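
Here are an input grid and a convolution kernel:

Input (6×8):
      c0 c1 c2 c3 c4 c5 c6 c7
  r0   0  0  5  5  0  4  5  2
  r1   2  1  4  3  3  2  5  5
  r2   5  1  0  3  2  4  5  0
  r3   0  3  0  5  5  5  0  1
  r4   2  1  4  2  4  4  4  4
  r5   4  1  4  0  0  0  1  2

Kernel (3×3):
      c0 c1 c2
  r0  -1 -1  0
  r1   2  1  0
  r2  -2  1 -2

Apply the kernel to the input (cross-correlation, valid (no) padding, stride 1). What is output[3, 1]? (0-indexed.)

5

The receptive field on the input at this output position is [3 0 5 / 1 4 2 / 1 4 0]. Elementwise product with the kernel and sum: 3·-1 + 0·-1 + 1·2 + 4·1 + 1·-2 + 4·1 + 0·-2.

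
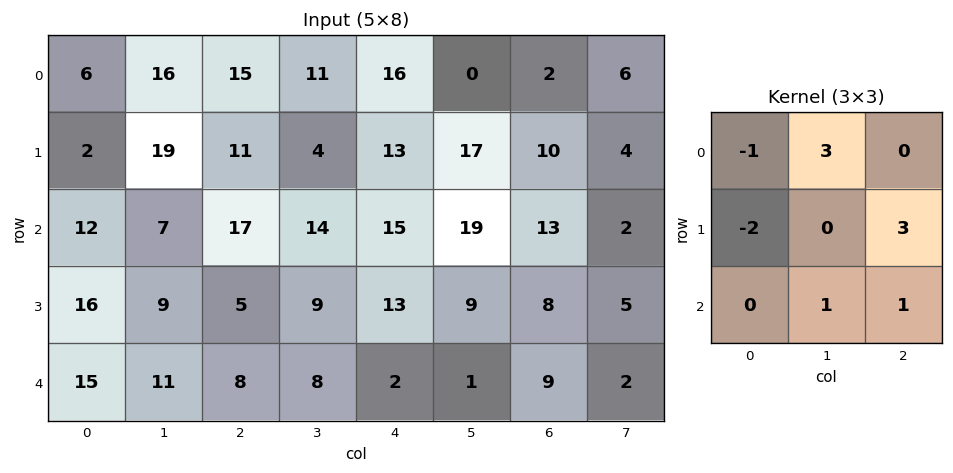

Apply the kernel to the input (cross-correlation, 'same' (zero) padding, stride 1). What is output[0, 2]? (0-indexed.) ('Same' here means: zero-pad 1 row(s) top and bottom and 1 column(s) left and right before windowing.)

16

The receptive field on the zero-padded input at this output position is [0 0 0 / 16 15 11 / 19 11 4]. Elementwise product with the kernel and sum: 0·-1 + 0·3 + 16·-2 + 11·3 + 11·1 + 4·1.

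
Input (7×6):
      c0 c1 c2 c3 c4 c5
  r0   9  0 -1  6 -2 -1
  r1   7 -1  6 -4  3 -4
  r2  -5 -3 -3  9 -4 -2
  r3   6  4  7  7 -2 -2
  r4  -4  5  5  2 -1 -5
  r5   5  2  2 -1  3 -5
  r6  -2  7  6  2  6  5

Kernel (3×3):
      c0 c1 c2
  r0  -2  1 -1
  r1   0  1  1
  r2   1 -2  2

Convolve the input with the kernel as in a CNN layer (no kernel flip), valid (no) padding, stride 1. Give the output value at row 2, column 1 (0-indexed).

The receptive field on the input at this output position is [-3 -3 9 / 4 7 7 / 5 5 2]. Elementwise product with the kernel and sum: -3·-2 + -3·1 + 9·-1 + 7·1 + 7·1 + 5·1 + 5·-2 + 2·2.

7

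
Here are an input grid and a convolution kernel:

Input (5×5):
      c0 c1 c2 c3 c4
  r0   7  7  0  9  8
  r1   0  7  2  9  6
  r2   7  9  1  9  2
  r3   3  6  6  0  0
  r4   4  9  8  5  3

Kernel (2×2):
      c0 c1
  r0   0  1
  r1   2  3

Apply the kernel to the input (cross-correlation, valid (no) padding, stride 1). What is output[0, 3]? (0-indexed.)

44

The receptive field on the input at this output position is [9 8 / 9 6]. Elementwise product with the kernel and sum: 8·1 + 9·2 + 6·3.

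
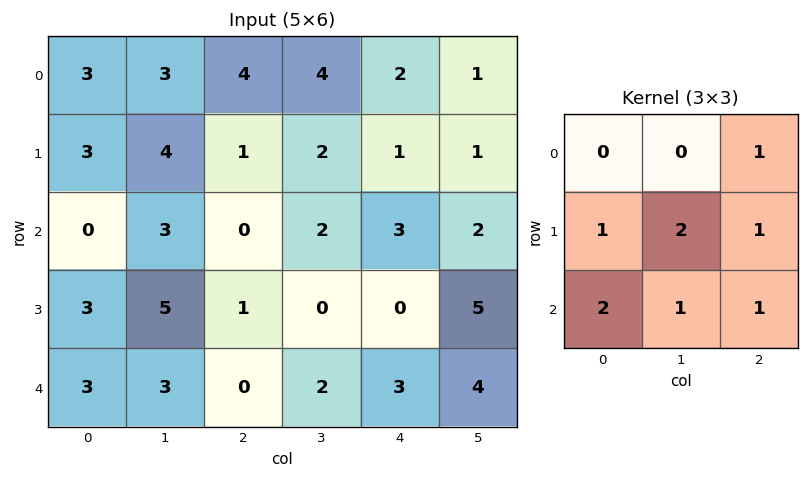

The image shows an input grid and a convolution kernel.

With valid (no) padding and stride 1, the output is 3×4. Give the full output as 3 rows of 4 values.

Output[0,0]: The receptive field on the input at this output position is [3 3 4 / 3 4 1 / 0 3 0]. Elementwise product with the kernel and sum: 4·1 + 3·1 + 4·2 + 1·1 + 0·2 + 3·1 + 0·1.
Output[0,1]: The receptive field on the input at this output position is [3 4 4 / 4 1 2 / 3 0 2]. Elementwise product with the kernel and sum: 4·1 + 4·1 + 1·2 + 2·1 + 3·2 + 0·1 + 2·1.

19 20 13 15
19 18 10 16
23 17 9 18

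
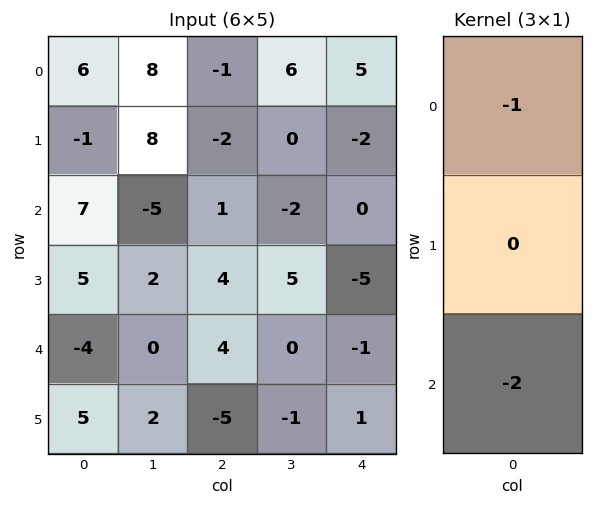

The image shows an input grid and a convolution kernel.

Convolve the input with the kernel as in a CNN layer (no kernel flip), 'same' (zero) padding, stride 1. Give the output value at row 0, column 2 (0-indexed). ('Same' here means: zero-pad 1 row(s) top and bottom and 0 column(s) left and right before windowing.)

4

The receptive field on the zero-padded input at this output position is [0 / -1 / -2]. Elementwise product with the kernel and sum: 0·-1 + -2·-2.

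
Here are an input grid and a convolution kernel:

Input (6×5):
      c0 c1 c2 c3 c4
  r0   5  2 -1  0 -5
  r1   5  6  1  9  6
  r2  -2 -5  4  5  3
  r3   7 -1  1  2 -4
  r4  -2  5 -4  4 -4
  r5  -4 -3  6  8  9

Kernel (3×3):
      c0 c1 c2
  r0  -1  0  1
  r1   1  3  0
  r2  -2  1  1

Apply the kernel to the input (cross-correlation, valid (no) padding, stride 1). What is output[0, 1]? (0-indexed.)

26

The receptive field on the input at this output position is [2 -1 0 / 6 1 9 / -5 4 5]. Elementwise product with the kernel and sum: 2·-1 + 0·1 + 6·1 + 1·3 + -5·-2 + 4·1 + 5·1.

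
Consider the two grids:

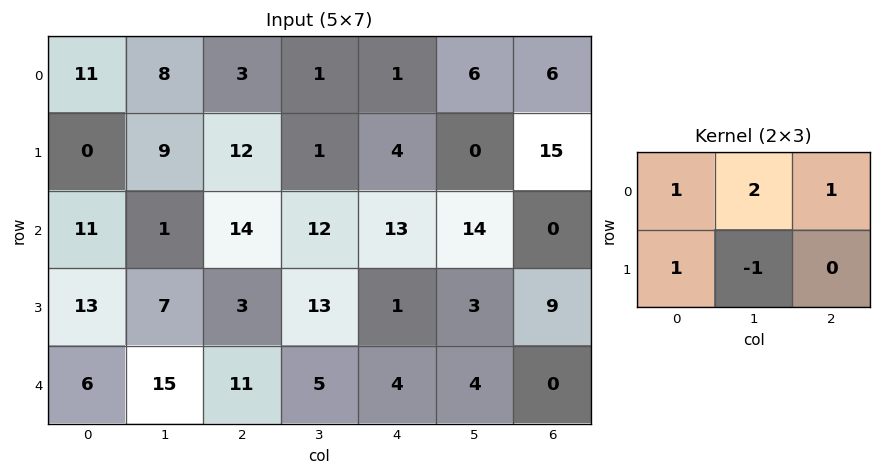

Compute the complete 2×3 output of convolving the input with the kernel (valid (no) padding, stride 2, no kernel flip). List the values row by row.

21 17 23
33 41 39

Output[0,0]: The receptive field on the input at this output position is [11 8 3 / 0 9 12]. Elementwise product with the kernel and sum: 11·1 + 8·2 + 3·1 + 0·1 + 9·-1.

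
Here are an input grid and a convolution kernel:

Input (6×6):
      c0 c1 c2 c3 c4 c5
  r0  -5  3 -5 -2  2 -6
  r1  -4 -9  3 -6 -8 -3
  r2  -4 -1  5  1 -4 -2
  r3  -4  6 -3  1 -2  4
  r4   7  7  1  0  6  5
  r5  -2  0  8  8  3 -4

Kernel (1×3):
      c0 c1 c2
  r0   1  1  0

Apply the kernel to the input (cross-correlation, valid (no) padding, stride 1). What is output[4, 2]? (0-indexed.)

The receptive field on the input at this output position is [1 0 6]. Elementwise product with the kernel and sum: 1·1 + 0·1.

1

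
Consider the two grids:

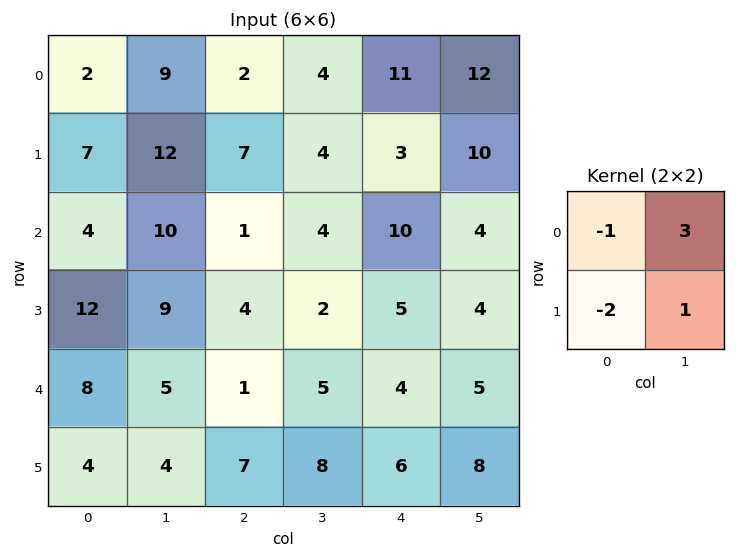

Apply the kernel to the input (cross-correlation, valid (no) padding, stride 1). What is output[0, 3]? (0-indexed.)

The receptive field on the input at this output position is [4 11 / 4 3]. Elementwise product with the kernel and sum: 4·-1 + 11·3 + 4·-2 + 3·1.

24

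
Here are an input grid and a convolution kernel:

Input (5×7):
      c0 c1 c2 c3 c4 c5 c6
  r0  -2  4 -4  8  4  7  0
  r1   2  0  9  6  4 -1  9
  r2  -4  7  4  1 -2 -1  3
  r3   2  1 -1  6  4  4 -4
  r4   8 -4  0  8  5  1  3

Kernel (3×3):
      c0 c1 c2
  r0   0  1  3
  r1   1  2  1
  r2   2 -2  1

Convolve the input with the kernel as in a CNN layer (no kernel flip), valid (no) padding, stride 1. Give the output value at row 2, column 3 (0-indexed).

The receptive field on the input at this output position is [1 -2 -1 / 6 4 4 / 8 5 1]. Elementwise product with the kernel and sum: -2·1 + -1·3 + 6·1 + 4·2 + 4·1 + 8·2 + 5·-2 + 1·1.

20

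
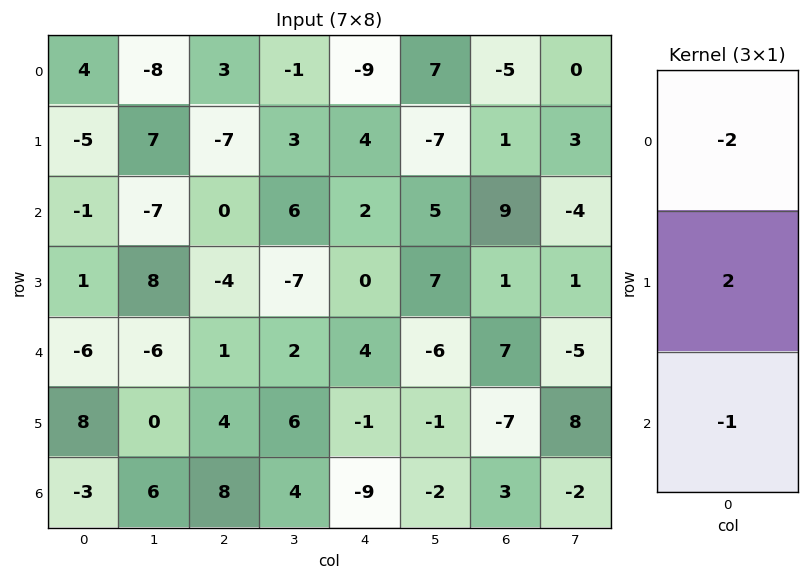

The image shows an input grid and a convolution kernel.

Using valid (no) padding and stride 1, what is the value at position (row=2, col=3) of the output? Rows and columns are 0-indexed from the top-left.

The receptive field on the input at this output position is [6 / -7 / 2]. Elementwise product with the kernel and sum: 6·-2 + -7·2 + 2·-1.

-28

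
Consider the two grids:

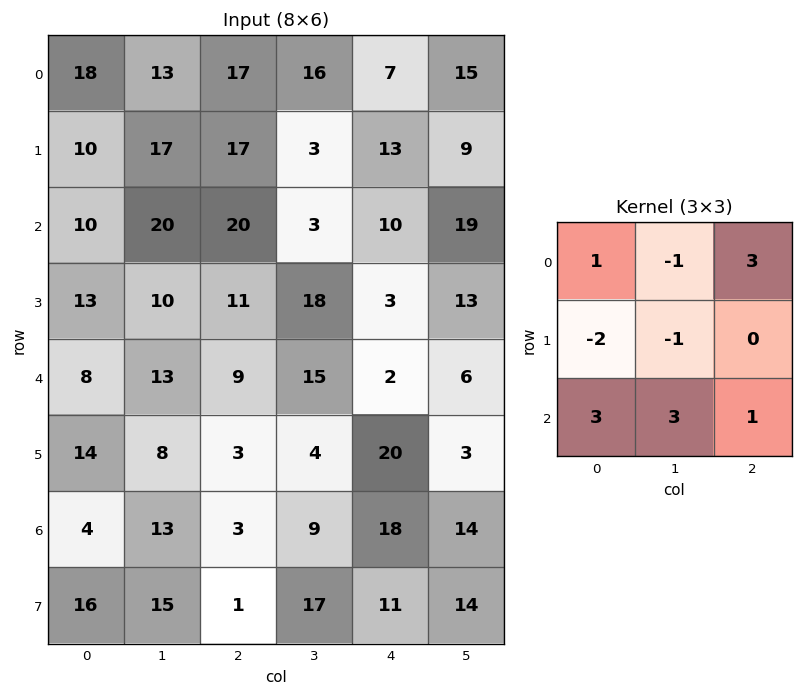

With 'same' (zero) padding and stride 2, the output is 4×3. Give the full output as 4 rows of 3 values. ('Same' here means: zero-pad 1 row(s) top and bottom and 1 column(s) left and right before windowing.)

Output[0,0]: The receptive field on the zero-padded input at this output position is [0 0 0 / 0 18 13 / 0 10 17]. Elementwise product with the kernel and sum: 0·1 + 0·-1 + 0·3 + 0·-2 + 18·-1 + 0·3 + 10·3 + 17·1.

29 62 18
80 30 77
59 55 97
69 53 55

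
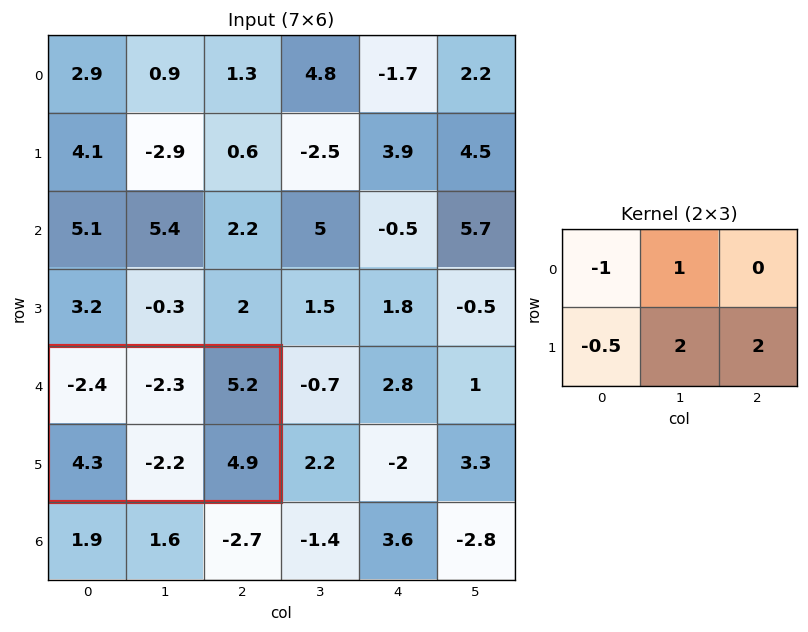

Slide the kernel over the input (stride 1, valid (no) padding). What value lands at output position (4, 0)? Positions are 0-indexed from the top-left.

3.35

The receptive field on the input at this output position is [-2.4 -2.3 5.2 / 4.3 -2.2 4.9]. Elementwise product with the kernel and sum: -2.4·-1 + -2.3·1 + 4.3·-0.5 + -2.2·2 + 4.9·2.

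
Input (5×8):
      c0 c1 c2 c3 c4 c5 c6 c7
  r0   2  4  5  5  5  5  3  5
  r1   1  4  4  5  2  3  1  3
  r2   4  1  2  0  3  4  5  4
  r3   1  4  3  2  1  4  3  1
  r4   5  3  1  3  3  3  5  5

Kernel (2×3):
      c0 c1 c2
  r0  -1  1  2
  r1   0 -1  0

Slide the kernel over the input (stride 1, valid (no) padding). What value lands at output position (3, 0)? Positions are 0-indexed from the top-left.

The receptive field on the input at this output position is [1 4 3 / 5 3 1]. Elementwise product with the kernel and sum: 1·-1 + 4·1 + 3·2 + 3·-1.

6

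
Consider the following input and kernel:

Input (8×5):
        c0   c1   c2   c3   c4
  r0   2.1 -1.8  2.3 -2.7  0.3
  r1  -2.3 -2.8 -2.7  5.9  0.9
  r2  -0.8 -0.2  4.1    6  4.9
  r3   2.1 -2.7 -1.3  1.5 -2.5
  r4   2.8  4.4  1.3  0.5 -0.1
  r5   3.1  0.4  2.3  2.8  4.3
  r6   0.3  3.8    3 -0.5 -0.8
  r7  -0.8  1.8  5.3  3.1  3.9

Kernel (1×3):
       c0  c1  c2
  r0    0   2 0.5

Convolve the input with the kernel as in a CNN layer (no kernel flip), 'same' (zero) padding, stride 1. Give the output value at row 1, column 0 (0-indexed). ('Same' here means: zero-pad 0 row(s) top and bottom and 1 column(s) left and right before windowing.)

-6

The receptive field on the zero-padded input at this output position is [0 -2.3 -2.8]. Elementwise product with the kernel and sum: -2.3·2 + -2.8·0.5.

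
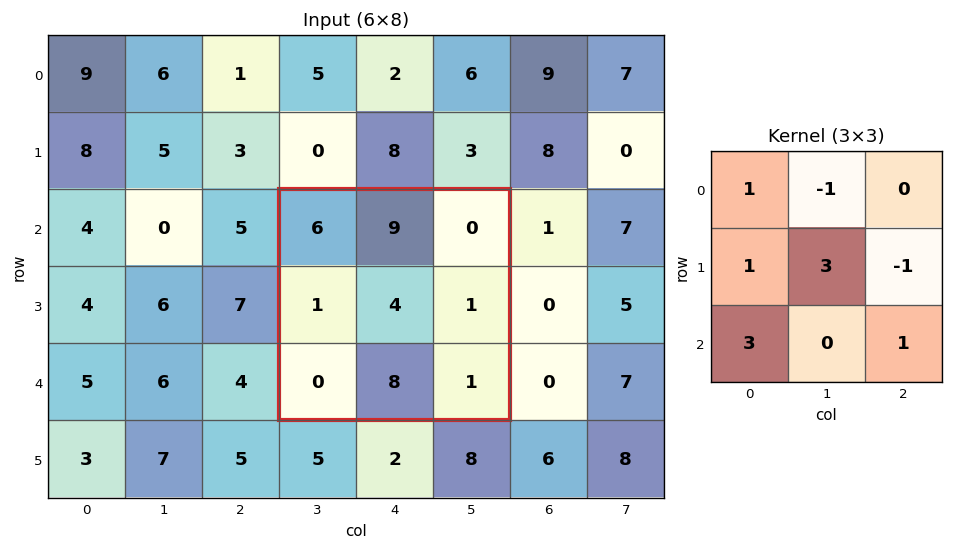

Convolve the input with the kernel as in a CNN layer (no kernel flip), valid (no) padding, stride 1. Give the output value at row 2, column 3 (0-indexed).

The receptive field on the input at this output position is [6 9 0 / 1 4 1 / 0 8 1]. Elementwise product with the kernel and sum: 6·1 + 9·-1 + 1·1 + 4·3 + 1·-1 + 0·3 + 1·1.

10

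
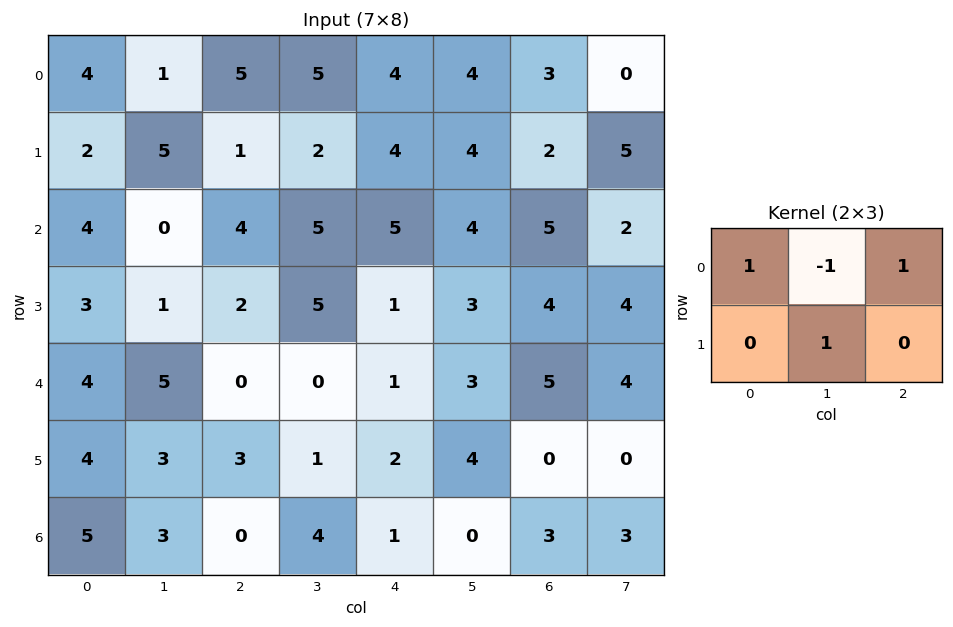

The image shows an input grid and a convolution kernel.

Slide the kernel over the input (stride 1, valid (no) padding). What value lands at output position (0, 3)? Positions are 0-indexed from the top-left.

9

The receptive field on the input at this output position is [5 4 4 / 2 4 4]. Elementwise product with the kernel and sum: 5·1 + 4·-1 + 4·1 + 4·1.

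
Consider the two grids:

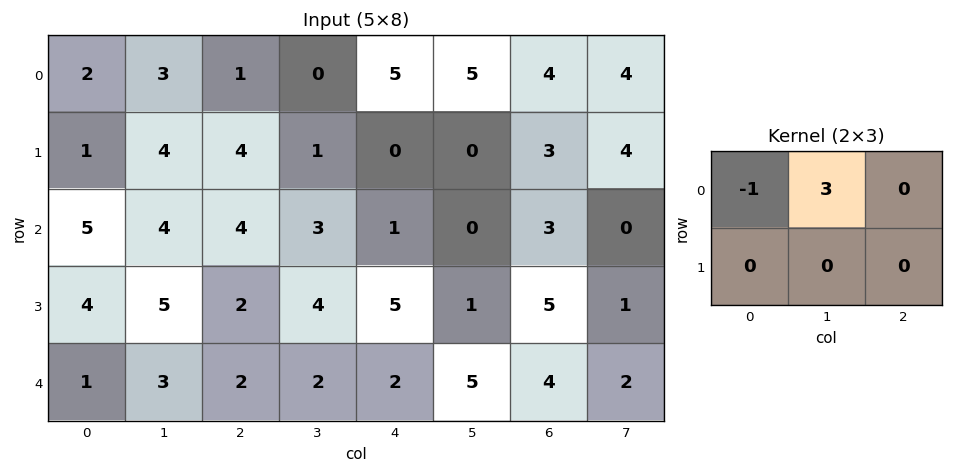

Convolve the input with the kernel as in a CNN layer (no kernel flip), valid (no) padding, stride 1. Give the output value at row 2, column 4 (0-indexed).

The receptive field on the input at this output position is [1 0 3 / 5 1 5]. Elementwise product with the kernel and sum: 1·-1 + 0·3.

-1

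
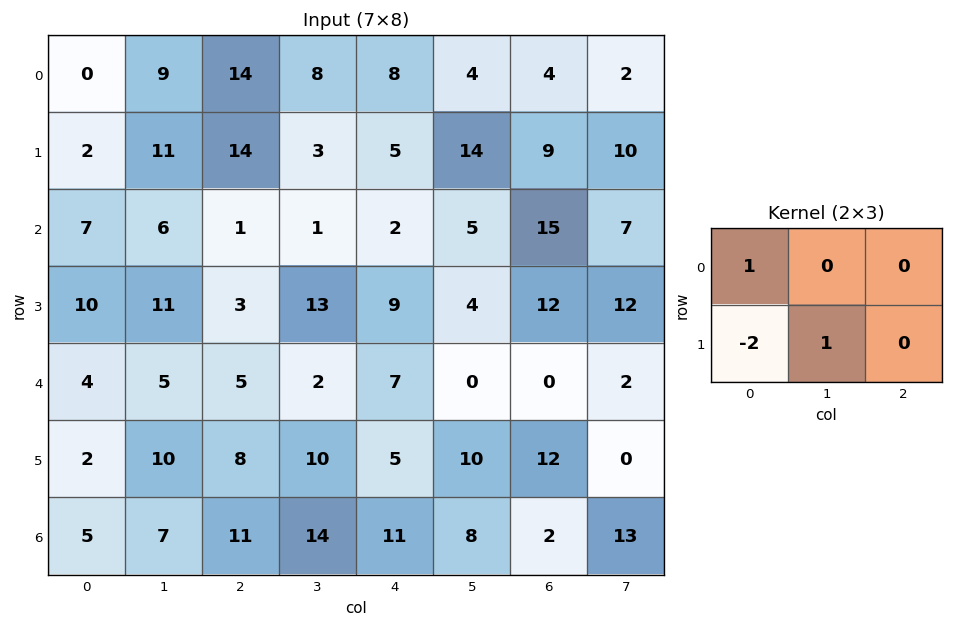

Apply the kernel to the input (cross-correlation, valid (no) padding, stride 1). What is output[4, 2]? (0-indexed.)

The receptive field on the input at this output position is [5 2 7 / 8 10 5]. Elementwise product with the kernel and sum: 5·1 + 8·-2 + 10·1.

-1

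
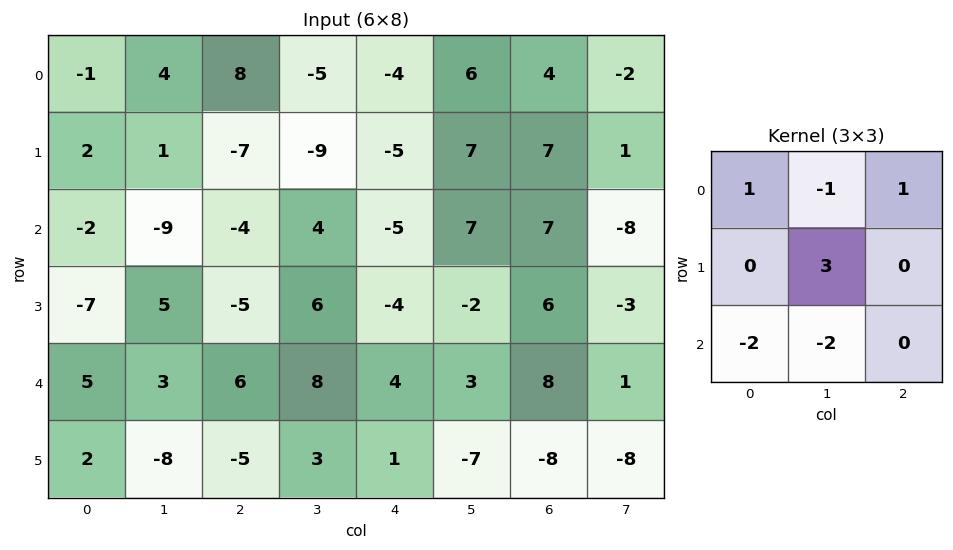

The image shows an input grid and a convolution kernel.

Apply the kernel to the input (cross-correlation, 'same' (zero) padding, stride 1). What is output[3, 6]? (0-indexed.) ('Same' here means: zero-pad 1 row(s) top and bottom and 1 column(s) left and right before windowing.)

-12

The receptive field on the zero-padded input at this output position is [7 7 -8 / -2 6 -3 / 3 8 1]. Elementwise product with the kernel and sum: 7·1 + 7·-1 + -8·1 + 6·3 + 3·-2 + 8·-2.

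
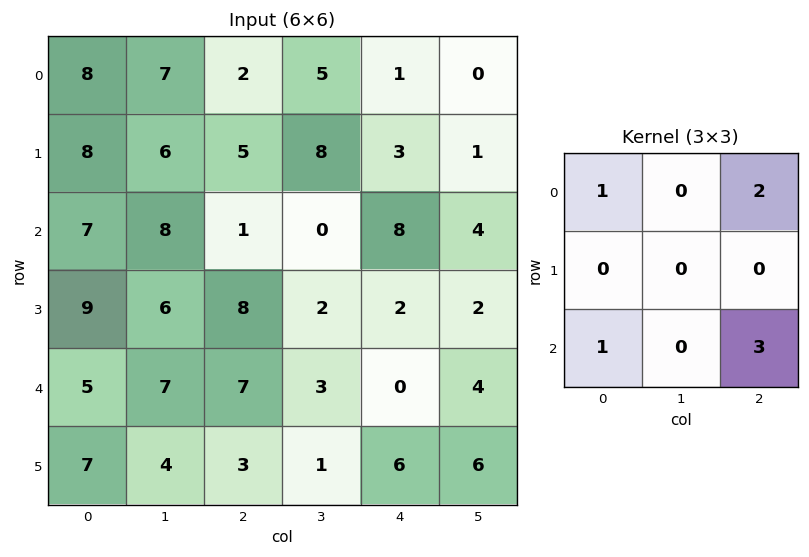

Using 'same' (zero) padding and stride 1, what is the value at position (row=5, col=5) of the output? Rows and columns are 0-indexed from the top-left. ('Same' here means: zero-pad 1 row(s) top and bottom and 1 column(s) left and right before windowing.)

The receptive field on the zero-padded input at this output position is [0 4 0 / 6 6 0 / 0 0 0]. Elementwise product with the kernel and sum: 0·1 + 0·2 + 0·1 + 0·3.

0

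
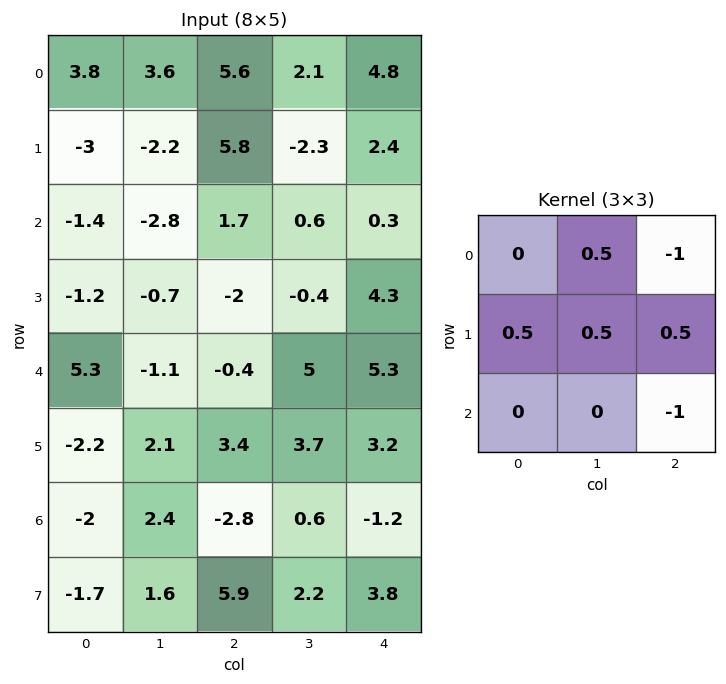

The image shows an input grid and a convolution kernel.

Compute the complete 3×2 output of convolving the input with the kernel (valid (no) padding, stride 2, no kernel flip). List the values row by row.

Output[0,0]: The receptive field on the input at this output position is [3.8 3.6 5.6 / -3 -2.2 5.8 / -1.4 -2.8 1.7]. Elementwise product with the kernel and sum: 3.6·0.5 + 5.6·-1 + -3·0.5 + -2.2·0.5 + 5.8·0.5 + 1.7·-1.

-5.2 -1.1
-4.65 -4.35
4.3 3.55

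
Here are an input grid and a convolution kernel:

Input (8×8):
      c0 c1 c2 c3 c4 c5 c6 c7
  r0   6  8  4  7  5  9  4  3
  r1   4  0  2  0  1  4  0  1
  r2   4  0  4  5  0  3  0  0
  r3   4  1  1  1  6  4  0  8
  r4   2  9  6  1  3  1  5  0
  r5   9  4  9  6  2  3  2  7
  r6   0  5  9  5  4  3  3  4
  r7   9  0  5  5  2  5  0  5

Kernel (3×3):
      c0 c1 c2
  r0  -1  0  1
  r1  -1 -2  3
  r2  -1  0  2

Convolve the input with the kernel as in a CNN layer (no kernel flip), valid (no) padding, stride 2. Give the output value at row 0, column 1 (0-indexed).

The receptive field on the input at this output position is [4 7 5 / 2 0 1 / 4 5 0]. Elementwise product with the kernel and sum: 4·-1 + 5·1 + 2·-1 + 0·-2 + 1·3 + 4·-1 + 0·2.

-2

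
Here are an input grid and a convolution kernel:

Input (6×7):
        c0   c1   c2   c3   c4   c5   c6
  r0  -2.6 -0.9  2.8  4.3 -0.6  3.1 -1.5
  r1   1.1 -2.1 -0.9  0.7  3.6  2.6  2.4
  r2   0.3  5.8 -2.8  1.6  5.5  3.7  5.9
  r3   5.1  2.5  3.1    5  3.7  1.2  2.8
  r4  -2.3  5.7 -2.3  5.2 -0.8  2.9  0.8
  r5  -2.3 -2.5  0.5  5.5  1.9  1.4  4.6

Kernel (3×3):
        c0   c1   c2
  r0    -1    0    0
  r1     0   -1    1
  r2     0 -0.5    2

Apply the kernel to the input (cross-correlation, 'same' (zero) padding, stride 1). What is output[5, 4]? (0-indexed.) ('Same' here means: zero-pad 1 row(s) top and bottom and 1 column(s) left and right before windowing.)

The receptive field on the zero-padded input at this output position is [5.2 -0.8 2.9 / 5.5 1.9 1.4 / 0 0 0]. Elementwise product with the kernel and sum: 5.2·-1 + 1.9·-1 + 1.4·1 + 0·-0.5 + 0·2.

-5.7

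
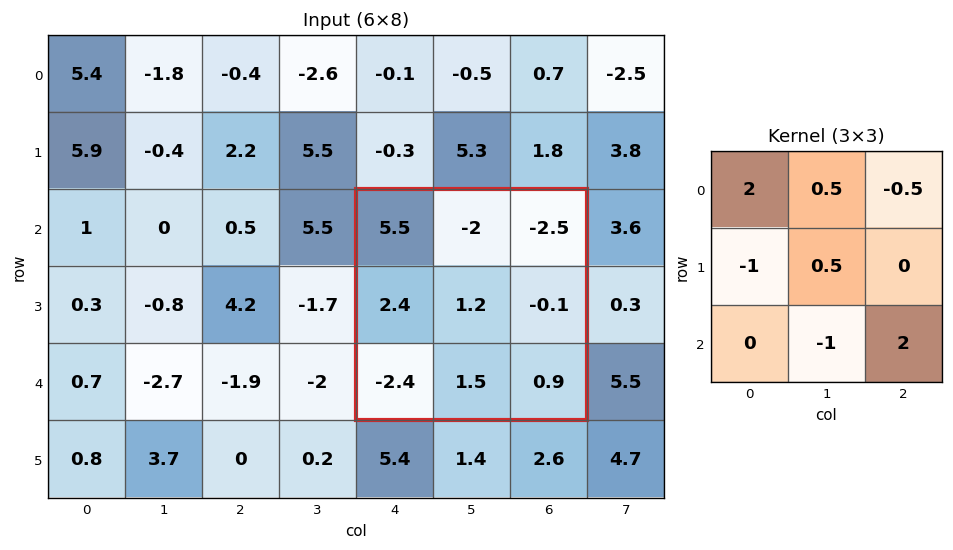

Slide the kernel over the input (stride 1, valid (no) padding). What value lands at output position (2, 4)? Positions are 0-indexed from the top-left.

9.75

The receptive field on the input at this output position is [5.5 -2 -2.5 / 2.4 1.2 -0.1 / -2.4 1.5 0.9]. Elementwise product with the kernel and sum: 5.5·2 + -2·0.5 + -2.5·-0.5 + 2.4·-1 + 1.2·0.5 + 1.5·-1 + 0.9·2.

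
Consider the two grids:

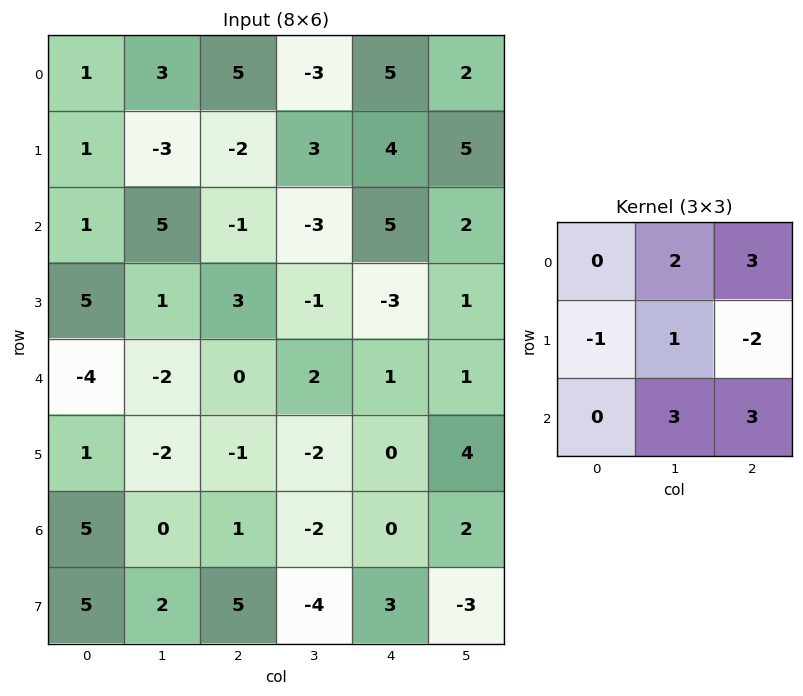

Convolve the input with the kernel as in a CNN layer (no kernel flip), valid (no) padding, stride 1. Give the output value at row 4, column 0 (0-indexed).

The receptive field on the input at this output position is [-4 -2 0 / 1 -2 -1 / 5 0 1]. Elementwise product with the kernel and sum: -2·2 + 0·3 + 1·-1 + -2·1 + -1·-2 + 0·3 + 1·3.

-2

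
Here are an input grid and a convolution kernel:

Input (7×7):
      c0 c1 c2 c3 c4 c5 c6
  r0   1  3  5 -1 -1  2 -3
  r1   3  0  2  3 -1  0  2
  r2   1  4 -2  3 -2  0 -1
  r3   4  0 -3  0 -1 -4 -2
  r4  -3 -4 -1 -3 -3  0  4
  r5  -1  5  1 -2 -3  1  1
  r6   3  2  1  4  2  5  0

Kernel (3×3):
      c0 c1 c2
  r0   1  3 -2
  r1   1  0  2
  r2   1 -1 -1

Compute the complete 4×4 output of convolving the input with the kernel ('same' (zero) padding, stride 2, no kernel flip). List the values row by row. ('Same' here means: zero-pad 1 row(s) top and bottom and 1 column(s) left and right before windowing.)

3 -4 7 0
13 13 8 4
0 -13 2 -10
-9 22 1 9

Output[0,0]: The receptive field on the zero-padded input at this output position is [0 0 0 / 0 1 3 / 0 3 0]. Elementwise product with the kernel and sum: 0·1 + 0·3 + 0·-2 + 0·1 + 3·2 + 0·1 + 3·-1 + 0·-1.
Output[0,1]: The receptive field on the zero-padded input at this output position is [0 0 0 / 3 5 -1 / 0 2 3]. Elementwise product with the kernel and sum: 0·1 + 0·3 + 0·-2 + 3·1 + -1·2 + 0·1 + 2·-1 + 3·-1.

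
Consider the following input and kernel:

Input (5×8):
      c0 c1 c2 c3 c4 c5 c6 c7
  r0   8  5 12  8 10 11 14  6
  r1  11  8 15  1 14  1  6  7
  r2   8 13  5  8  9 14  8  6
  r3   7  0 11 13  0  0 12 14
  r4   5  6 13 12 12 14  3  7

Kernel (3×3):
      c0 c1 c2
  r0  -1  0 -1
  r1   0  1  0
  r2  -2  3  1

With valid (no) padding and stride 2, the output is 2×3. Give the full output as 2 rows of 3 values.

Output[0,0]: The receptive field on the input at this output position is [8 5 12 / 11 8 15 / 8 13 5]. Elementwise product with the kernel and sum: 8·-1 + 12·-1 + 8·1 + 8·-2 + 13·3 + 5·1.
Output[0,1]: The receptive field on the input at this output position is [12 8 10 / 15 1 14 / 5 8 9]. Elementwise product with the kernel and sum: 12·-1 + 10·-1 + 1·1 + 5·-2 + 8·3 + 9·1.

16 2 9
8 21 4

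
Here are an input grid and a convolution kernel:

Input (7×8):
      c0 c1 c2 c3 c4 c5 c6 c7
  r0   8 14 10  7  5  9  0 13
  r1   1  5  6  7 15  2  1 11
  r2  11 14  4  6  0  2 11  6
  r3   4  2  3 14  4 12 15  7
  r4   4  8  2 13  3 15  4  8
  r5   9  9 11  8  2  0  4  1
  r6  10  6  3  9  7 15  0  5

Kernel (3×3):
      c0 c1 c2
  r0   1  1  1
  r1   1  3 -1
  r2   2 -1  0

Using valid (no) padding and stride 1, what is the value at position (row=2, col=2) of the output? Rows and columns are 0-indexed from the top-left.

The receptive field on the input at this output position is [4 6 0 / 3 14 4 / 2 13 3]. Elementwise product with the kernel and sum: 4·1 + 6·1 + 0·1 + 3·1 + 14·3 + 4·-1 + 2·2 + 13·-1.

42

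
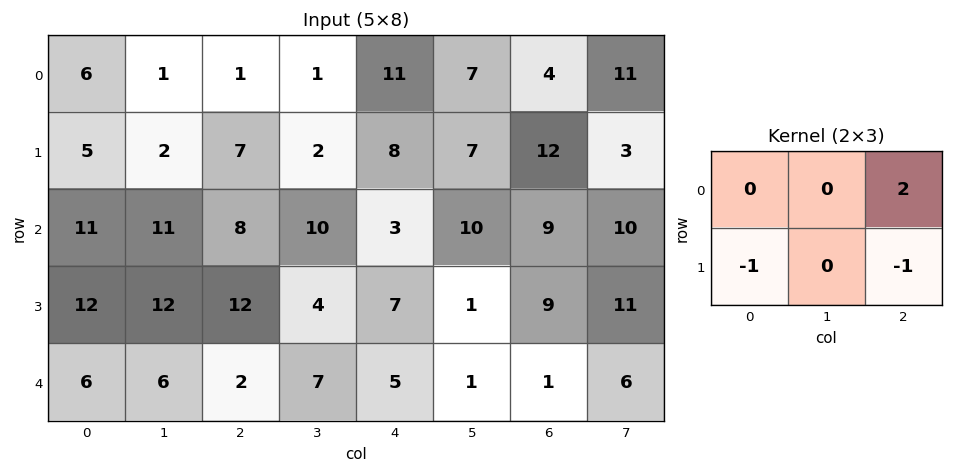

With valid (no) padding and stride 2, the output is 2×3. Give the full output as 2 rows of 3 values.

-10 7 -12
-8 -13 2

Output[0,0]: The receptive field on the input at this output position is [6 1 1 / 5 2 7]. Elementwise product with the kernel and sum: 1·2 + 5·-1 + 7·-1.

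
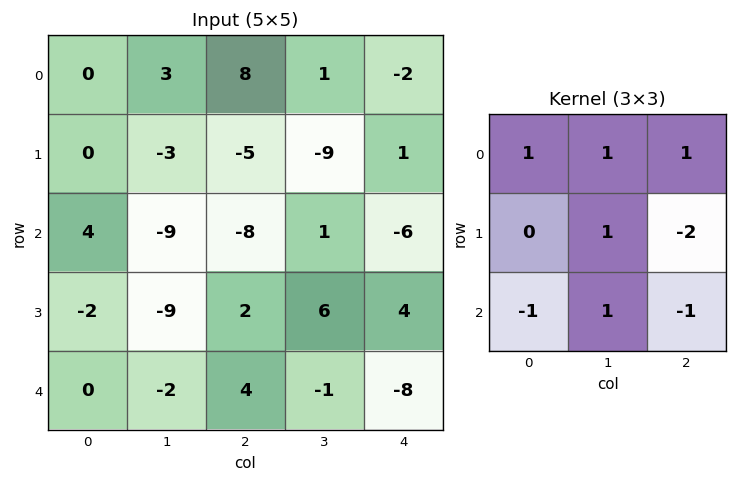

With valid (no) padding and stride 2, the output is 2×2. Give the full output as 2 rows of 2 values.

Output[0,0]: The receptive field on the input at this output position is [0 3 8 / 0 -3 -5 / 4 -9 -8]. Elementwise product with the kernel and sum: 0·1 + 3·1 + 8·1 + -3·1 + -5·-2 + 4·-1 + -9·1 + -8·-1.

13 11
-32 -12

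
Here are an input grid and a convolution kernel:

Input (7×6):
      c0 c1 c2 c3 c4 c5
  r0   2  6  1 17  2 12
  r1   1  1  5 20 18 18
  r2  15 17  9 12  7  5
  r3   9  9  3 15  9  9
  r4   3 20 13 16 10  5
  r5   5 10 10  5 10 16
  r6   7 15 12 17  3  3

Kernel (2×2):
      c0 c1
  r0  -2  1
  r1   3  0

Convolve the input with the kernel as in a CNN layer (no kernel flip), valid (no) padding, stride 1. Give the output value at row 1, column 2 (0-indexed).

The receptive field on the input at this output position is [5 20 / 9 12]. Elementwise product with the kernel and sum: 5·-2 + 20·1 + 9·3.

37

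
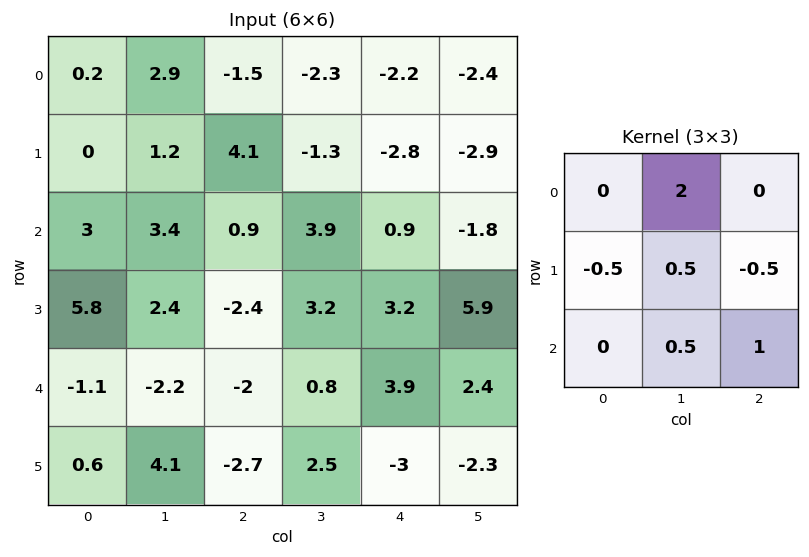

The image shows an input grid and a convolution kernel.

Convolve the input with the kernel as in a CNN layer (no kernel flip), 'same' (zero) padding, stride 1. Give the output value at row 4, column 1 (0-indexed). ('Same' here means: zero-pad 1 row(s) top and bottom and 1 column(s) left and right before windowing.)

The receptive field on the zero-padded input at this output position is [5.8 2.4 -2.4 / -1.1 -2.2 -2 / 0.6 4.1 -2.7]. Elementwise product with the kernel and sum: 2.4·2 + -1.1·-0.5 + -2.2·0.5 + -2·-0.5 + 4.1·0.5 + -2.7·1.

4.6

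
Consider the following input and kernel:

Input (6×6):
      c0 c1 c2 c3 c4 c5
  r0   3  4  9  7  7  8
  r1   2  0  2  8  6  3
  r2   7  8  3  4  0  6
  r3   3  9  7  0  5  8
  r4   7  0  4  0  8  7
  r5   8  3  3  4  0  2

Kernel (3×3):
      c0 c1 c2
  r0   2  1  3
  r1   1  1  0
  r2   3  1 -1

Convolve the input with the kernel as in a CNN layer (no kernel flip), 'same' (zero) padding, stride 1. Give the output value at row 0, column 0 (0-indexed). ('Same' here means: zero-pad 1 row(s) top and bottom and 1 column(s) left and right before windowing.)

5

The receptive field on the zero-padded input at this output position is [0 0 0 / 0 3 4 / 0 2 0]. Elementwise product with the kernel and sum: 0·2 + 0·1 + 0·3 + 0·1 + 3·1 + 0·3 + 2·1 + 0·-1.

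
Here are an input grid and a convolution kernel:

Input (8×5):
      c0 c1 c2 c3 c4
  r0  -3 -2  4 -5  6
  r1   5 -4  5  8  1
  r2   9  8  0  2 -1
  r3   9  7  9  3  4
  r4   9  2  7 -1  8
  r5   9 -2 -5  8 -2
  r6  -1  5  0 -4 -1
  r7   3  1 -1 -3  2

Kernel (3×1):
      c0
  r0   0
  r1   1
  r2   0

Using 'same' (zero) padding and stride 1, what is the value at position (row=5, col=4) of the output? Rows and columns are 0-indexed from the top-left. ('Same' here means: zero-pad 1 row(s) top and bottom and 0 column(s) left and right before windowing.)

-2

The receptive field on the zero-padded input at this output position is [8 / -2 / -1]. Elementwise product with the kernel and sum: -2·1.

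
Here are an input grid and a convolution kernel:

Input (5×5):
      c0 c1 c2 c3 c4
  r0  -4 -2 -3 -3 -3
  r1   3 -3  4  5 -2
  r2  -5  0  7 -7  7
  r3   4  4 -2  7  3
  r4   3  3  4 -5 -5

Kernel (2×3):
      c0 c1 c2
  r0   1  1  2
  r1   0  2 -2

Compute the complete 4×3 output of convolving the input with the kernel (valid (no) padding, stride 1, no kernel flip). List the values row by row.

Output[0,0]: The receptive field on the input at this output position is [-4 -2 -3 / 3 -3 4]. Elementwise product with the kernel and sum: -4·1 + -2·1 + -3·2 + -3·2 + 4·-2.

-26 -13 2
-6 39 -23
21 -25 22
2 34 11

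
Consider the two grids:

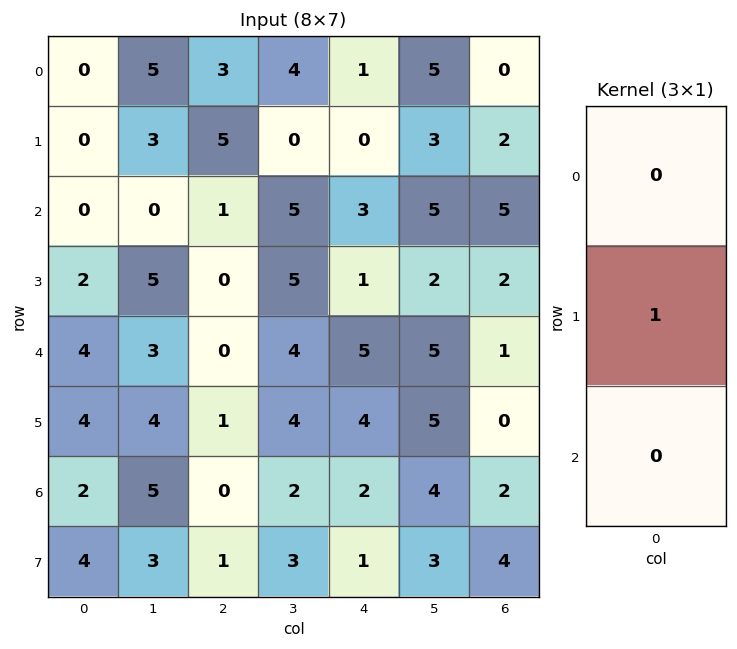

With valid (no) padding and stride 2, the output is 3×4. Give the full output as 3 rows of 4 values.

0 5 0 2
2 0 1 2
4 1 4 0

Output[0,0]: The receptive field on the input at this output position is [0 / 0 / 0]. Elementwise product with the kernel and sum: 0·1.
Output[0,1]: The receptive field on the input at this output position is [3 / 5 / 1]. Elementwise product with the kernel and sum: 5·1.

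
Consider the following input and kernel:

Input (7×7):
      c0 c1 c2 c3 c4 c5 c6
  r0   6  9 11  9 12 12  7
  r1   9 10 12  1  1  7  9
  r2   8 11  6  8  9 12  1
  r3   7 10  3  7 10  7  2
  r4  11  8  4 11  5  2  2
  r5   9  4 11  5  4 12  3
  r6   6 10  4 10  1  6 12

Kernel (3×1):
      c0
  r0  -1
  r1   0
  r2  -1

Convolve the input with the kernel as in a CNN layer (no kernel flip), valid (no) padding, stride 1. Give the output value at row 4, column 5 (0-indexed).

-8

The receptive field on the input at this output position is [2 / 12 / 6]. Elementwise product with the kernel and sum: 2·-1 + 6·-1.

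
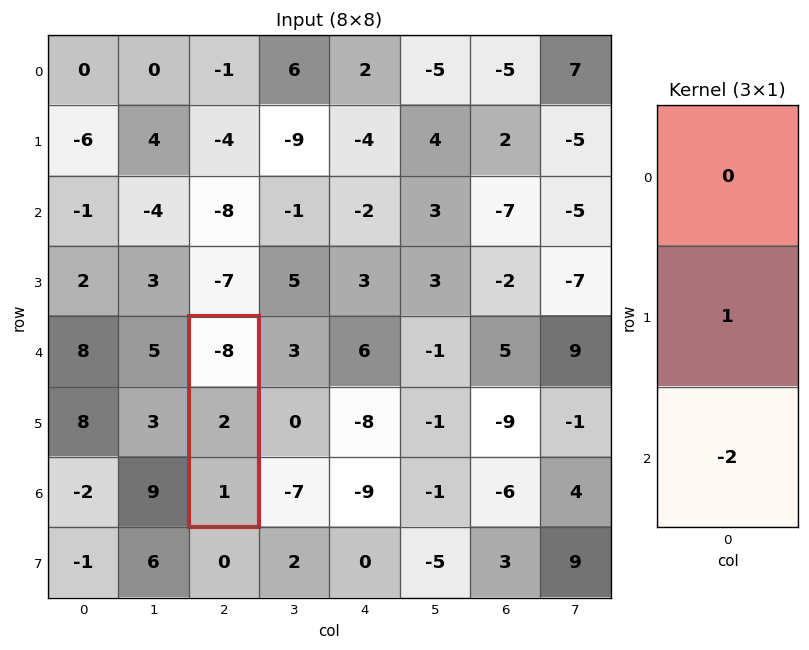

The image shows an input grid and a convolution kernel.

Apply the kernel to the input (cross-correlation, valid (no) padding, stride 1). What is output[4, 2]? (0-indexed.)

The receptive field on the input at this output position is [-8 / 2 / 1]. Elementwise product with the kernel and sum: 2·1 + 1·-2.

0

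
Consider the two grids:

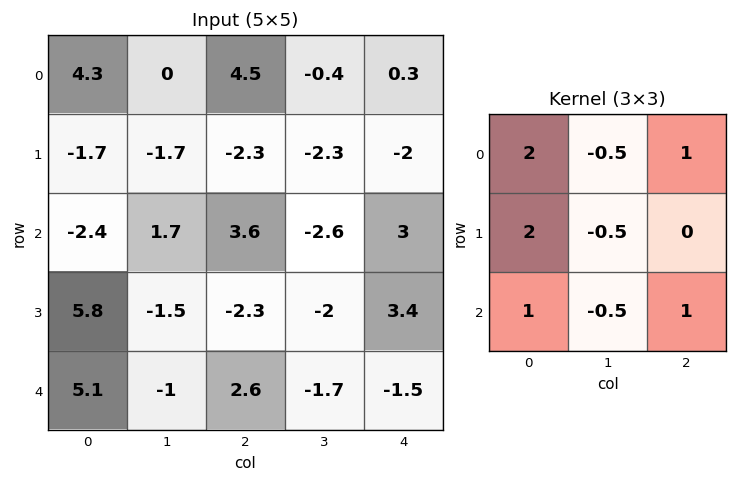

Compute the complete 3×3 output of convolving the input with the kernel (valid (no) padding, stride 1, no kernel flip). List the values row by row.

Output[0,0]: The receptive field on the input at this output position is [4.3 0 4.5 / -1.7 -1.7 -2.3 / -2.4 1.7 3.6]. Elementwise product with the kernel and sum: 4.3·2 + 0·-0.5 + 4.5·1 + -1.7·2 + -1.7·-0.5 + -2.4·1 + 1.7·-0.5 + 3.6·1.

10.9 -7.6 13.95
-6.25 -5.3 5.15
18.5 -6.85 9.85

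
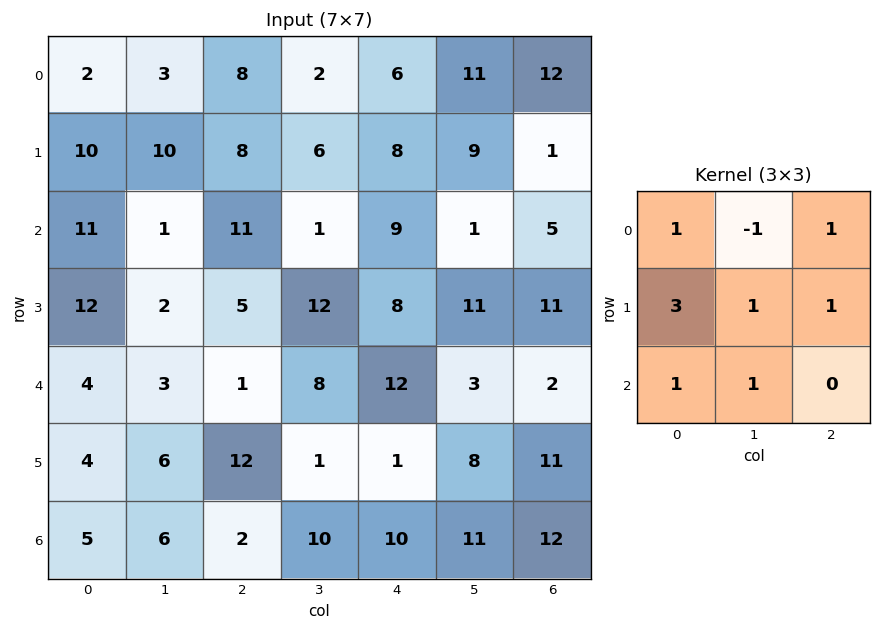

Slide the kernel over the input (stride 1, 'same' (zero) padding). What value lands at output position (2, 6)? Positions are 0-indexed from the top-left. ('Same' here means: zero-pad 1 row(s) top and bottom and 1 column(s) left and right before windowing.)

The receptive field on the zero-padded input at this output position is [9 1 0 / 1 5 0 / 11 11 0]. Elementwise product with the kernel and sum: 9·1 + 1·-1 + 0·1 + 1·3 + 5·1 + 0·1 + 11·1 + 11·1.

38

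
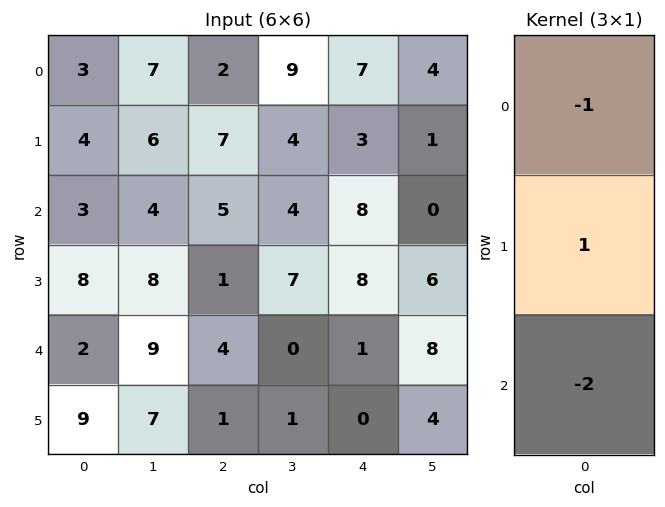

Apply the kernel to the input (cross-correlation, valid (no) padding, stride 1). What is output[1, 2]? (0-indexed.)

-4

The receptive field on the input at this output position is [7 / 5 / 1]. Elementwise product with the kernel and sum: 7·-1 + 5·1 + 1·-2.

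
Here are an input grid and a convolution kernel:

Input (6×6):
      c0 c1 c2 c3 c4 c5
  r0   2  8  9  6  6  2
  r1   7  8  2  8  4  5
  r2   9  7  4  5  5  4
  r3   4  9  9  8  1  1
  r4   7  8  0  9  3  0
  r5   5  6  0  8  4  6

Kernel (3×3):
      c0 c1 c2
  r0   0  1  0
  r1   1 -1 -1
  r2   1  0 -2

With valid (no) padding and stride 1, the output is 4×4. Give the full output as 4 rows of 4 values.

Output[0,0]: The receptive field on the input at this output position is [2 8 9 / 7 8 2 / 9 7 4]. Elementwise product with the kernel and sum: 8·1 + 7·1 + 8·-1 + 2·-1 + 9·1 + 4·-2.
Output[0,1]: The receptive field on the input at this output position is [8 9 6 / 8 2 8 / 7 4 5]. Elementwise product with the kernel and sum: 9·1 + 8·1 + 2·-1 + 8·-1 + 7·1 + 5·-2.

6 4 -10 2
-8 -7 9 6
0 -14 -1 20
13 -2 -12 3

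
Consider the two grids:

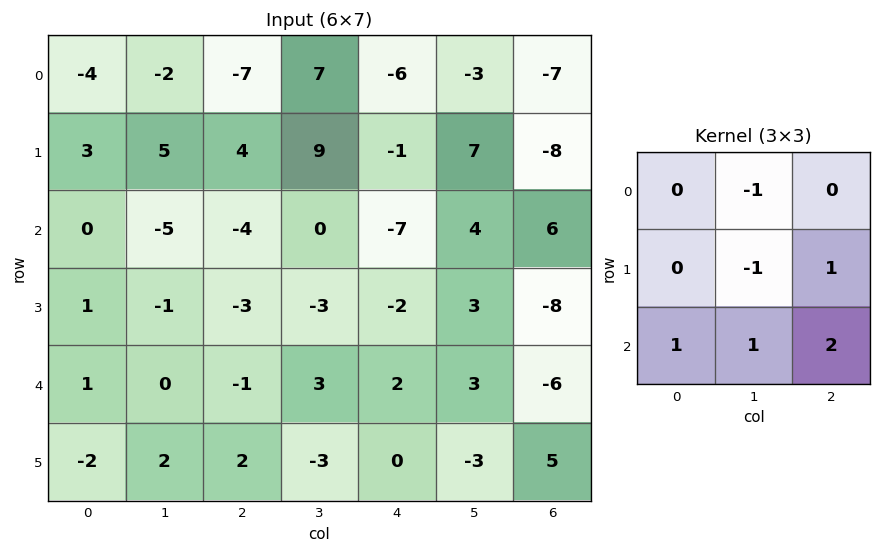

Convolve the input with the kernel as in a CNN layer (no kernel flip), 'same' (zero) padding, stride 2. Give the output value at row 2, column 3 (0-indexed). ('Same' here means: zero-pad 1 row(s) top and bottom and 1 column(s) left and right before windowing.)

The receptive field on the zero-padded input at this output position is [3 -8 0 / 3 -6 0 / -3 5 0]. Elementwise product with the kernel and sum: -8·-1 + -6·-1 + 0·1 + -3·1 + 5·1 + 0·2.

16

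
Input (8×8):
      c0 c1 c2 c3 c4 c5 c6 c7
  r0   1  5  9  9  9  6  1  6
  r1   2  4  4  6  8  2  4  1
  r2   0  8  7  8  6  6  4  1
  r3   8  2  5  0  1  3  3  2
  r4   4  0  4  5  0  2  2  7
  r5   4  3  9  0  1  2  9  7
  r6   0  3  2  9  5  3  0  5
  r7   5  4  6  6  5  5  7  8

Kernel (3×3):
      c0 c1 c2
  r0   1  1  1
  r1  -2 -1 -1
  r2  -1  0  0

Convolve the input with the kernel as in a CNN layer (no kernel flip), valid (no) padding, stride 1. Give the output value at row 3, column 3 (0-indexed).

The receptive field on the input at this output position is [0 1 3 / 5 0 2 / 0 1 2]. Elementwise product with the kernel and sum: 0·1 + 1·1 + 3·1 + 5·-2 + 0·-1 + 2·-1 + 0·-1.

-8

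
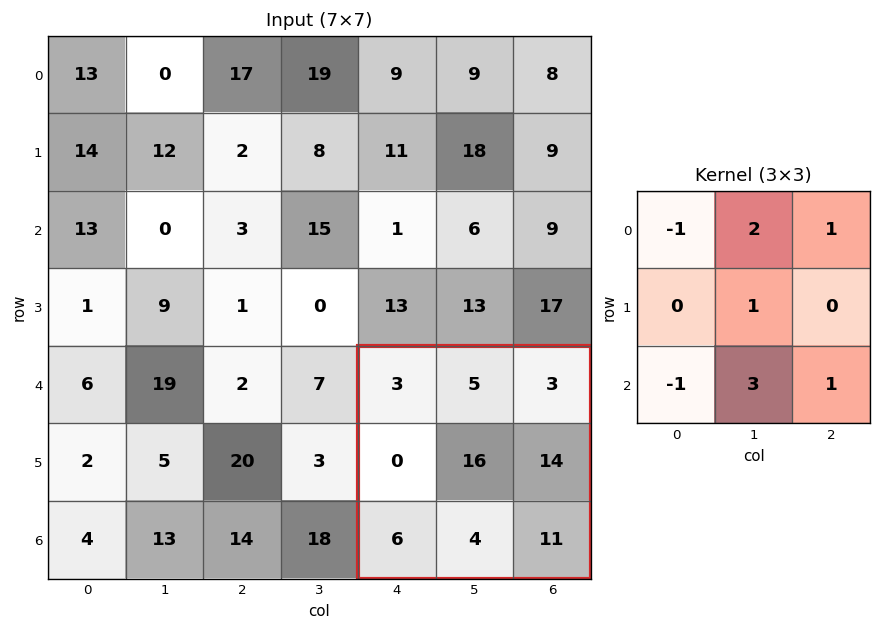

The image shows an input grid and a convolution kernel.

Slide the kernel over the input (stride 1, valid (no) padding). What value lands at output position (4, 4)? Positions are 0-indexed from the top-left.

The receptive field on the input at this output position is [3 5 3 / 0 16 14 / 6 4 11]. Elementwise product with the kernel and sum: 3·-1 + 5·2 + 3·1 + 16·1 + 6·-1 + 4·3 + 11·1.

43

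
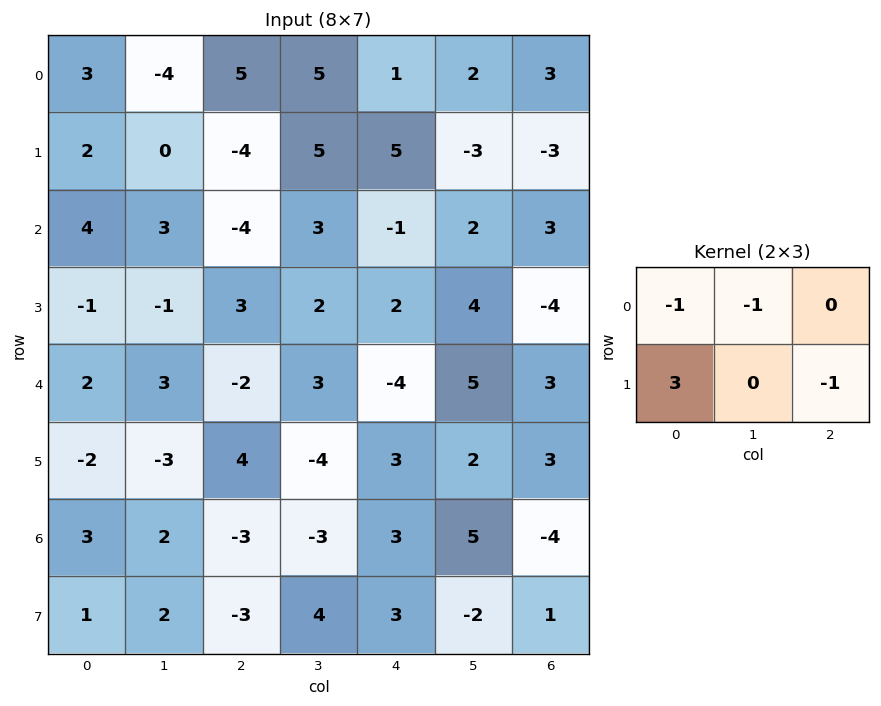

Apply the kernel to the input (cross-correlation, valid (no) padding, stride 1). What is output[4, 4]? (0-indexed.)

The receptive field on the input at this output position is [-4 5 3 / 3 2 3]. Elementwise product with the kernel and sum: -4·-1 + 5·-1 + 3·3 + 3·-1.

5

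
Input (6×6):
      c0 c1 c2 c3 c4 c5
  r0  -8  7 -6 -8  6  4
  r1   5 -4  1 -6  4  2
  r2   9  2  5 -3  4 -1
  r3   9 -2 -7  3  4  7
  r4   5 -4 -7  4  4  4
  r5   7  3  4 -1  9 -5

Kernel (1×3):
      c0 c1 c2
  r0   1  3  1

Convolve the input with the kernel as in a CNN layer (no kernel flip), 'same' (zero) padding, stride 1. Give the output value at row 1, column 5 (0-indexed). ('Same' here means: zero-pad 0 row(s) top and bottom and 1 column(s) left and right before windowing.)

10

The receptive field on the zero-padded input at this output position is [4 2 0]. Elementwise product with the kernel and sum: 4·1 + 2·3 + 0·1.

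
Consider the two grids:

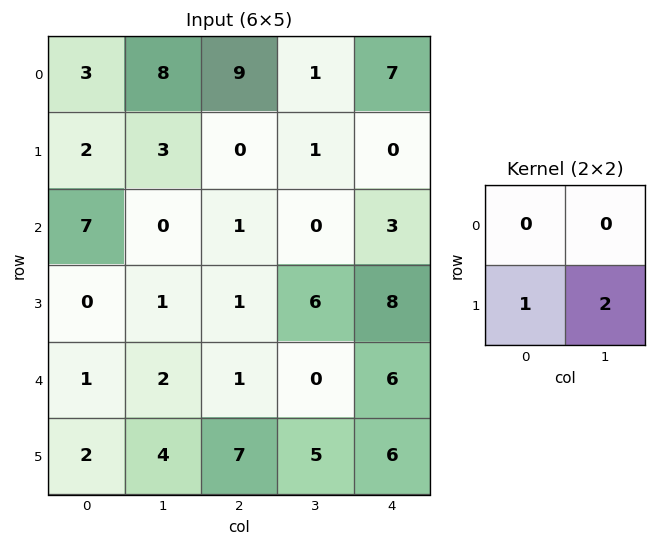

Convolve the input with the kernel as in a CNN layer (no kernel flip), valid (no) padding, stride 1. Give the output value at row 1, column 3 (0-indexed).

6

The receptive field on the input at this output position is [1 0 / 0 3]. Elementwise product with the kernel and sum: 0·1 + 3·2.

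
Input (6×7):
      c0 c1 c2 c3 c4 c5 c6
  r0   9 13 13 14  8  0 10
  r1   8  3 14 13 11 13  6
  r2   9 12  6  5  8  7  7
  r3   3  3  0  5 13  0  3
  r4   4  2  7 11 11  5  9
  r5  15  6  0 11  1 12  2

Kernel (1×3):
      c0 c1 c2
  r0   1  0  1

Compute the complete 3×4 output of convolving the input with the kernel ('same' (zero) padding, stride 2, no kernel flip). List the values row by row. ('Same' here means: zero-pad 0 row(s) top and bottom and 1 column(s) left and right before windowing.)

13 27 14 0
12 17 12 7
2 13 16 5

Output[0,0]: The receptive field on the zero-padded input at this output position is [0 9 13]. Elementwise product with the kernel and sum: 0·1 + 13·1.
Output[0,1]: The receptive field on the zero-padded input at this output position is [13 13 14]. Elementwise product with the kernel and sum: 13·1 + 14·1.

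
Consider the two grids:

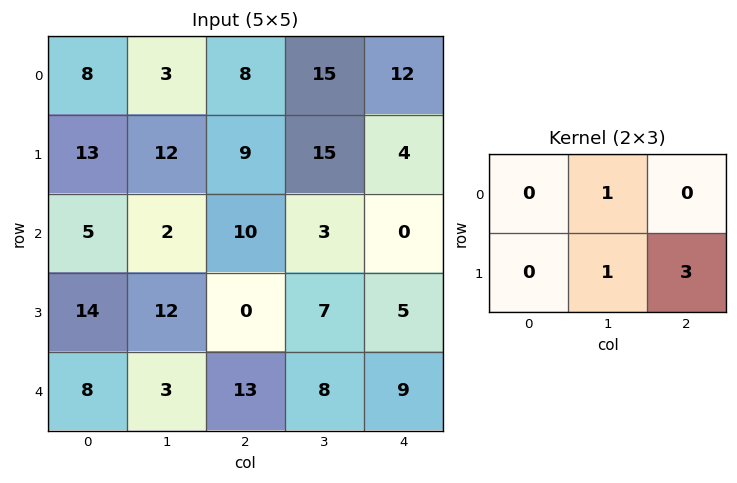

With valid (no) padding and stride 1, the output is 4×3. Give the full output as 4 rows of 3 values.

Output[0,0]: The receptive field on the input at this output position is [8 3 8 / 13 12 9]. Elementwise product with the kernel and sum: 3·1 + 12·1 + 9·3.

42 62 42
44 28 18
14 31 25
54 37 42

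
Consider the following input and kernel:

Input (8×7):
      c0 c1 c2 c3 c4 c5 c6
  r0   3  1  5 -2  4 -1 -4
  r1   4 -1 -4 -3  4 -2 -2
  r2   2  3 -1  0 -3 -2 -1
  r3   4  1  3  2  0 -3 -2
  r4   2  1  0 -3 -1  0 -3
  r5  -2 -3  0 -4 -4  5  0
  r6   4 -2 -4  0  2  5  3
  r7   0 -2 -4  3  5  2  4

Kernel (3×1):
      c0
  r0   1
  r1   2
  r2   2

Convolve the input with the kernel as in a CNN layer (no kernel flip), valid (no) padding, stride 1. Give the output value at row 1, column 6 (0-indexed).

The receptive field on the input at this output position is [-2 / -1 / -2]. Elementwise product with the kernel and sum: -2·1 + -1·2 + -2·2.

-8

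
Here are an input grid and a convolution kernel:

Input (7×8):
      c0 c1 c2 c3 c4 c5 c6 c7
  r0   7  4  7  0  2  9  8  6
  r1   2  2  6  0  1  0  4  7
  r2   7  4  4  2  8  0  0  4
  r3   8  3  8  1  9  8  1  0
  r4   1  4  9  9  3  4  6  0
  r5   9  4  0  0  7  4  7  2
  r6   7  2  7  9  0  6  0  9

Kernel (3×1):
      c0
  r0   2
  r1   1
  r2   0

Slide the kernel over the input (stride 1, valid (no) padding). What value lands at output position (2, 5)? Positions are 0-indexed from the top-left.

The receptive field on the input at this output position is [0 / 8 / 4]. Elementwise product with the kernel and sum: 0·2 + 8·1.

8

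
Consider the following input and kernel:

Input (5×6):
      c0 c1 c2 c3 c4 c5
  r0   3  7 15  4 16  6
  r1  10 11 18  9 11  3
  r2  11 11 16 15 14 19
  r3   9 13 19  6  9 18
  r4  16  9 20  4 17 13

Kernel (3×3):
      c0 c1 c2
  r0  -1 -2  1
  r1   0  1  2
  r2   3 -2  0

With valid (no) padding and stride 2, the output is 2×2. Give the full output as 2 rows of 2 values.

Output[0,0]: The receptive field on the input at this output position is [3 7 15 / 10 11 18 / 11 11 16]. Elementwise product with the kernel and sum: 3·-1 + 7·-2 + 15·1 + 11·1 + 18·2 + 11·3 + 11·-2.

56 42
64 44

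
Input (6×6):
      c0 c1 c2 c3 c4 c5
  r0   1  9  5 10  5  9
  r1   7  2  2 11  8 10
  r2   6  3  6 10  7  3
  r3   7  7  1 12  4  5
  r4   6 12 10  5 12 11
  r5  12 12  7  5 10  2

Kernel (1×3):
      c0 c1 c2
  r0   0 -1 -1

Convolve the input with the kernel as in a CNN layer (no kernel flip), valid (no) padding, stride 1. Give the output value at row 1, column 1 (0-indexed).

The receptive field on the input at this output position is [2 2 11]. Elementwise product with the kernel and sum: 2·-1 + 11·-1.

-13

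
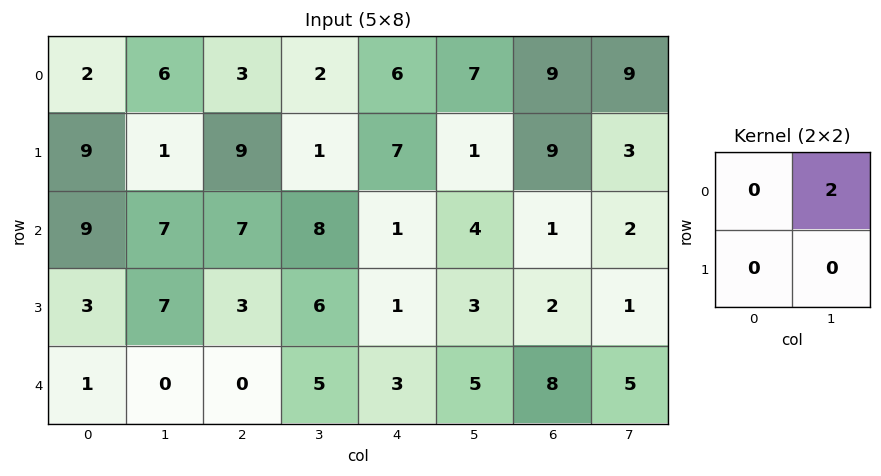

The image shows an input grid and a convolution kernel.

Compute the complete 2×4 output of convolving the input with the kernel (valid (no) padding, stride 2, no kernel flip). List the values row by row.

12 4 14 18
14 16 8 4

Output[0,0]: The receptive field on the input at this output position is [2 6 / 9 1]. Elementwise product with the kernel and sum: 6·2.
Output[0,1]: The receptive field on the input at this output position is [3 2 / 9 1]. Elementwise product with the kernel and sum: 2·2.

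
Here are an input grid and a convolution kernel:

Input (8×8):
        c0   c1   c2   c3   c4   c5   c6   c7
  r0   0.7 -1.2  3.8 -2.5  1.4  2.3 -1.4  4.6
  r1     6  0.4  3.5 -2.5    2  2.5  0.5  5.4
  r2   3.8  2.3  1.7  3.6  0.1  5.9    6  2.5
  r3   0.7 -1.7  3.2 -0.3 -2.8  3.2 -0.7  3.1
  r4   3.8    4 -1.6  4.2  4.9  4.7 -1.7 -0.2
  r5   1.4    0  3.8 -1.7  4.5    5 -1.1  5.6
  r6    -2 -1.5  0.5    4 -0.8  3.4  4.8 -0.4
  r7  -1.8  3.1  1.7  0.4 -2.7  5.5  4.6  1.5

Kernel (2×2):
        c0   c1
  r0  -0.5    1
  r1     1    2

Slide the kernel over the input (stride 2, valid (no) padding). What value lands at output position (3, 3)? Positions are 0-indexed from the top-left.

The receptive field on the input at this output position is [4.8 -0.4 / 4.6 1.5]. Elementwise product with the kernel and sum: 4.8·-0.5 + -0.4·1 + 4.6·1 + 1.5·2.

4.8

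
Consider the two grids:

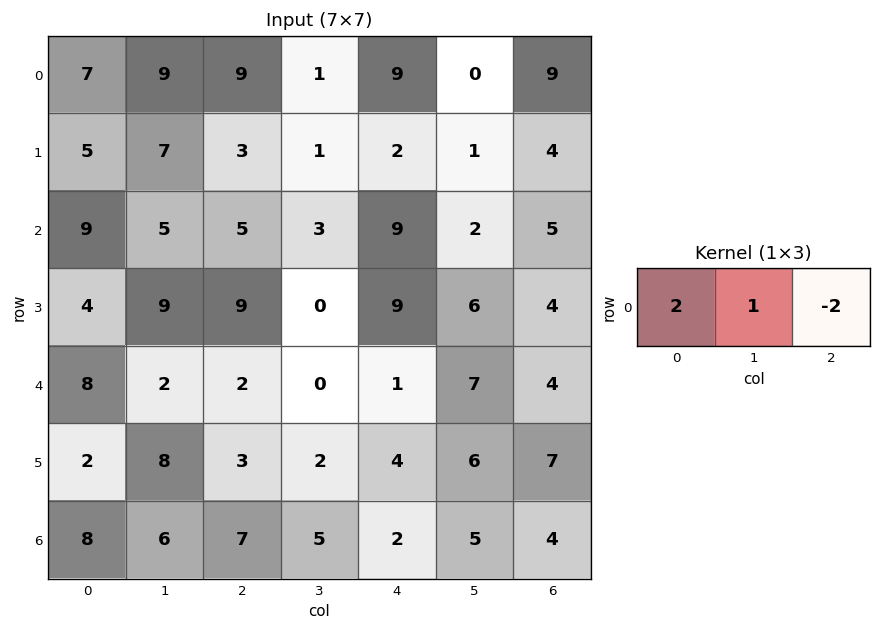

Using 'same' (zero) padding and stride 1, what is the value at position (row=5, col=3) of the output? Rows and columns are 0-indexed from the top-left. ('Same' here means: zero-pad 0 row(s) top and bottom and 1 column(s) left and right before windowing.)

0

The receptive field on the zero-padded input at this output position is [3 2 4]. Elementwise product with the kernel and sum: 3·2 + 2·1 + 4·-2.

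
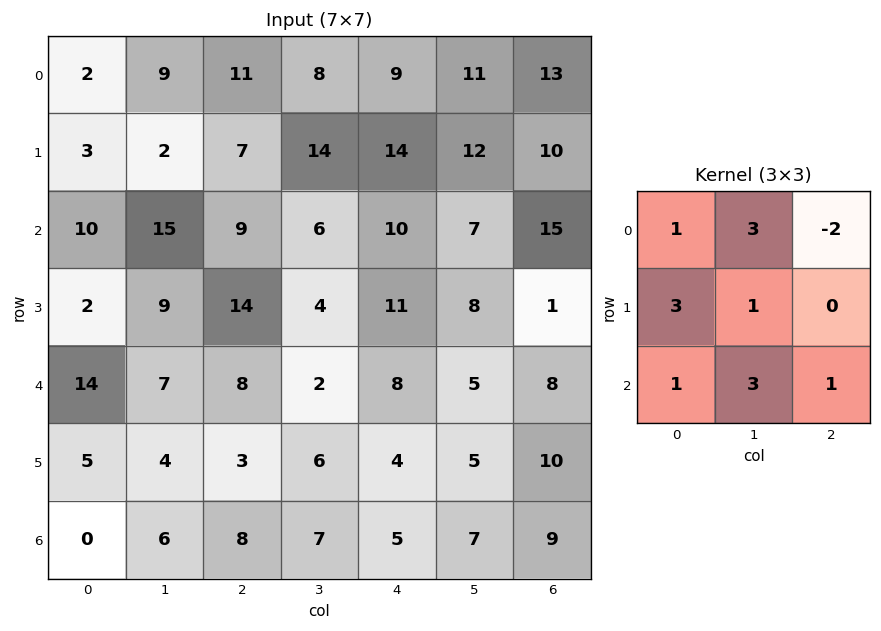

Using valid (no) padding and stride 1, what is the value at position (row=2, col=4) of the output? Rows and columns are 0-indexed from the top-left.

The receptive field on the input at this output position is [10 7 15 / 11 8 1 / 8 5 8]. Elementwise product with the kernel and sum: 10·1 + 7·3 + 15·-2 + 11·3 + 8·1 + 8·1 + 5·3 + 8·1.

73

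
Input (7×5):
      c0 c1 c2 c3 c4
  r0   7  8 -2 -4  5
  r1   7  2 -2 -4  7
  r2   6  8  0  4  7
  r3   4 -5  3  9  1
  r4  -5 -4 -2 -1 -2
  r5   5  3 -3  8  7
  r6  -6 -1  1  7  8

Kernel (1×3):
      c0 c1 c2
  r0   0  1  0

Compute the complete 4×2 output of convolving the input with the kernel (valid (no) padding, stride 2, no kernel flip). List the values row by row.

8 -4
8 4
-4 -1
-1 7

Output[0,0]: The receptive field on the input at this output position is [7 8 -2]. Elementwise product with the kernel and sum: 8·1.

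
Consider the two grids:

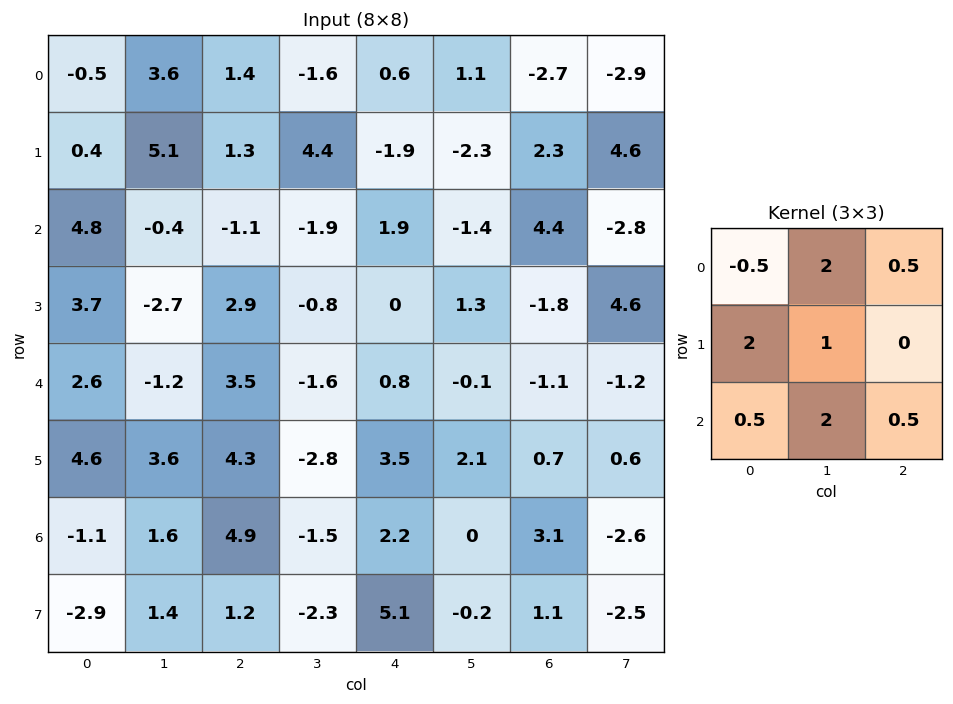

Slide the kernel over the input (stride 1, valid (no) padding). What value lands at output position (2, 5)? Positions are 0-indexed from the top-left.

The receptive field on the input at this output position is [-1.4 4.4 -2.8 / 1.3 -1.8 4.6 / -0.1 -1.1 -1.2]. Elementwise product with the kernel and sum: -1.4·-0.5 + 4.4·2 + -2.8·0.5 + 1.3·2 + -1.8·1 + -0.1·0.5 + -1.1·2 + -1.2·0.5.

6.05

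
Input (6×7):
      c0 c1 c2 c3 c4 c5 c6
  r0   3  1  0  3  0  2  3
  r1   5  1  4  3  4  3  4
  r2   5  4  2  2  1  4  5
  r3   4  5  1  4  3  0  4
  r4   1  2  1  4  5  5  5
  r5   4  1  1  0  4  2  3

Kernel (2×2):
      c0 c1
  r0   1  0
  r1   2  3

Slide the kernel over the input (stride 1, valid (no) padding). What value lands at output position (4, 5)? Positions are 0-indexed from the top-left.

18

The receptive field on the input at this output position is [5 5 / 2 3]. Elementwise product with the kernel and sum: 5·1 + 2·2 + 3·3.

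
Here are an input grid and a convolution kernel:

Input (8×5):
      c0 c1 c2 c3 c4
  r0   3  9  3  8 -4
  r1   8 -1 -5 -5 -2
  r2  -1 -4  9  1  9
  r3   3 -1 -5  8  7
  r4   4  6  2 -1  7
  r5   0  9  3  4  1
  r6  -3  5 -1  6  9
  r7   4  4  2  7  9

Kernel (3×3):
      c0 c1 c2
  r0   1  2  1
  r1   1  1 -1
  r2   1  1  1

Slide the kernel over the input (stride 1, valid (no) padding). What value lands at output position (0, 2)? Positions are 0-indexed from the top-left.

The receptive field on the input at this output position is [3 8 -4 / -5 -5 -2 / 9 1 9]. Elementwise product with the kernel and sum: 3·1 + 8·2 + -4·1 + -5·1 + -5·1 + -2·-1 + 9·1 + 1·1 + 9·1.

26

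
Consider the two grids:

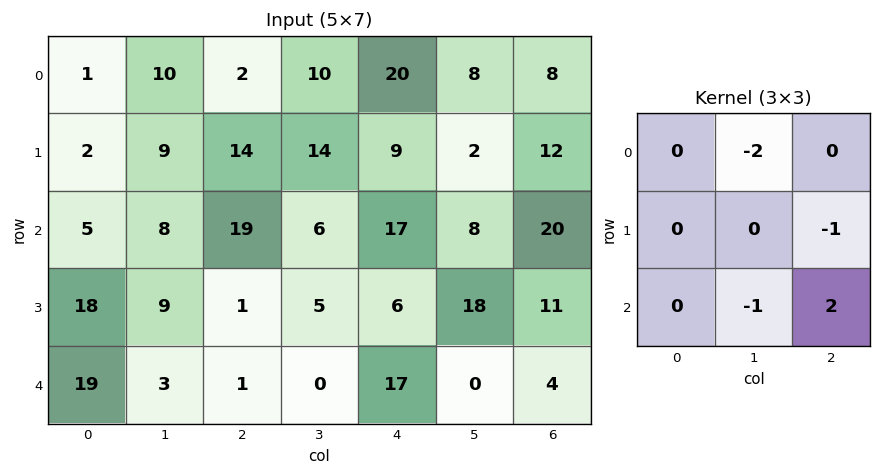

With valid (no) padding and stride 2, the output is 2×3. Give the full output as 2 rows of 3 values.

-4 -1 4
-18 16 -19

Output[0,0]: The receptive field on the input at this output position is [1 10 2 / 2 9 14 / 5 8 19]. Elementwise product with the kernel and sum: 10·-2 + 14·-1 + 8·-1 + 19·2.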